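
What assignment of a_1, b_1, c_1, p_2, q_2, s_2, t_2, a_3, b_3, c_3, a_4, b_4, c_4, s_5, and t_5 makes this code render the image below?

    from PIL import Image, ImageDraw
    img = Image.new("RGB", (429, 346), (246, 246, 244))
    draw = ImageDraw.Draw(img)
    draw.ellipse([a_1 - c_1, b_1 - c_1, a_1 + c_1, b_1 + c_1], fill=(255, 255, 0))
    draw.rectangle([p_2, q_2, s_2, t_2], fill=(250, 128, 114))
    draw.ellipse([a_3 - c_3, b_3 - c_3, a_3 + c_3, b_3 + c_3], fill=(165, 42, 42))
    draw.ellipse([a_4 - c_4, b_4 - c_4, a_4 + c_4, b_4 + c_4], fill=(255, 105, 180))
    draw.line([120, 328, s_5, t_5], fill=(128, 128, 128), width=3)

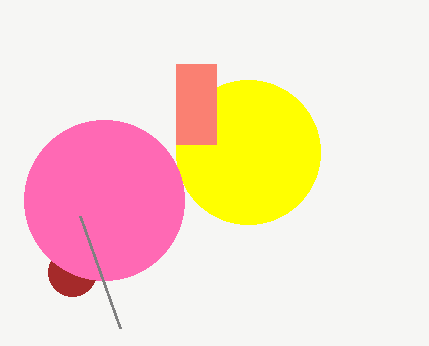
a_1 = 248, b_1 = 152, c_1 = 72, p_2 = 176, q_2 = 64, s_2 = 216, t_2 = 144, a_3 = 72, b_3 = 272, c_3 = 24, a_4 = 104, b_4 = 200, c_4 = 80, s_5 = 80, t_5 = 216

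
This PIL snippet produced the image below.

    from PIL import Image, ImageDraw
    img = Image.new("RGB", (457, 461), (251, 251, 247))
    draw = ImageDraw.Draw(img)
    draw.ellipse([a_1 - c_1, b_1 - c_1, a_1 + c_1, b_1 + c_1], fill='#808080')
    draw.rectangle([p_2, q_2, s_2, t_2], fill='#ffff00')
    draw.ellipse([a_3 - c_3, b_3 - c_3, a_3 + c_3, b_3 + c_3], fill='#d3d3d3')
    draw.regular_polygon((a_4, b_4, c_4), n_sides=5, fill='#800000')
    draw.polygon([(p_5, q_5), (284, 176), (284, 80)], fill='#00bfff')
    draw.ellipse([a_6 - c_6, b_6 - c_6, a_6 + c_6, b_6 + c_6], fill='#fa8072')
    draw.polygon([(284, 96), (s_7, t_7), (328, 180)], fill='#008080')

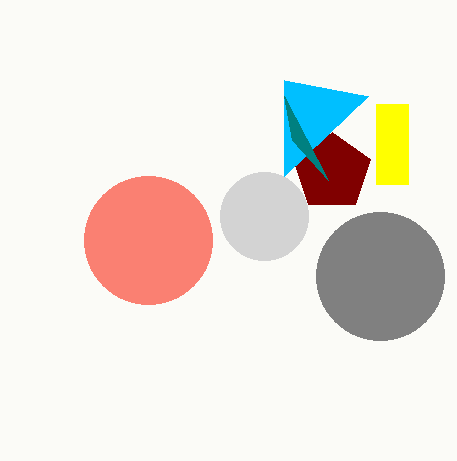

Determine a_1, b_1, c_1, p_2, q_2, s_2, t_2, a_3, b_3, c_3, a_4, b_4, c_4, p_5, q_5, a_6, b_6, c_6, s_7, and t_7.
a_1 = 380; b_1 = 276; c_1 = 64; p_2 = 376; q_2 = 104; s_2 = 408; t_2 = 184; a_3 = 264; b_3 = 216; c_3 = 44; a_4 = 332; b_4 = 172; c_4 = 40; p_5 = 368; q_5 = 96; a_6 = 148; b_6 = 240; c_6 = 64; s_7 = 292; t_7 = 140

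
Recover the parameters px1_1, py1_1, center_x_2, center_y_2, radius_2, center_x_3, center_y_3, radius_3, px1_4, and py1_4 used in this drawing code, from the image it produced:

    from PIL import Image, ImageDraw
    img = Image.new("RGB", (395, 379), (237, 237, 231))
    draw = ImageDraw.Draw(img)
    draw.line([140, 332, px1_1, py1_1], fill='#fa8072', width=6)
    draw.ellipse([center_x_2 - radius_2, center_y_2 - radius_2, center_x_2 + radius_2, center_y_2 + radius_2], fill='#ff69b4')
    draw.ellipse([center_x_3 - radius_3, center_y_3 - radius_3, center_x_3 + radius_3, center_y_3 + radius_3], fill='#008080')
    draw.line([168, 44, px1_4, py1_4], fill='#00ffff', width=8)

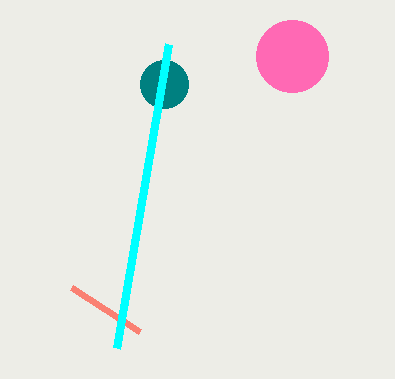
px1_1 = 72, py1_1 = 288, center_x_2 = 292, center_y_2 = 56, radius_2 = 36, center_x_3 = 164, center_y_3 = 84, radius_3 = 24, px1_4 = 116, py1_4 = 348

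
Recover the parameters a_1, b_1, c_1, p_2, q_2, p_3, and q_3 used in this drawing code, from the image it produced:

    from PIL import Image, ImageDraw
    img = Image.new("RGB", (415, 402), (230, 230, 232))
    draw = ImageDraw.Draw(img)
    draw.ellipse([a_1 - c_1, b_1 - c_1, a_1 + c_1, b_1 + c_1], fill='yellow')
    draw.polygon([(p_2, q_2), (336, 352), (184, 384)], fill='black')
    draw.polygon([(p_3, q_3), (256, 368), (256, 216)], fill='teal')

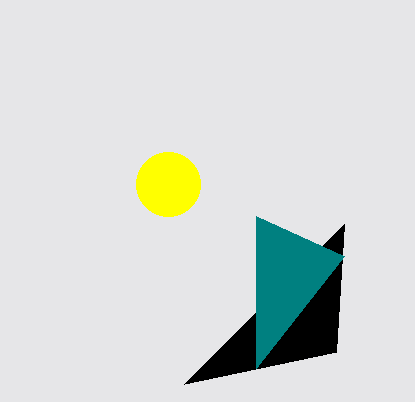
a_1 = 168
b_1 = 184
c_1 = 32
p_2 = 344
q_2 = 224
p_3 = 344
q_3 = 256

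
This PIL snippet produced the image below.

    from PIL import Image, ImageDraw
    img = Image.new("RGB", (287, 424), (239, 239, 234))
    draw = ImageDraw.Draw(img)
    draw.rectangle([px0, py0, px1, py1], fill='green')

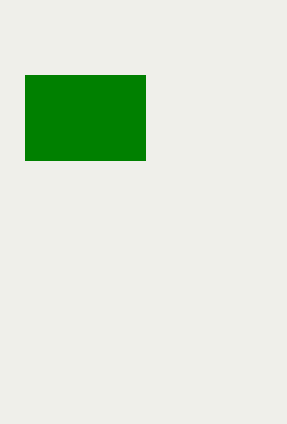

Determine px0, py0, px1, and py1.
px0 = 25
py0 = 75
px1 = 145
py1 = 160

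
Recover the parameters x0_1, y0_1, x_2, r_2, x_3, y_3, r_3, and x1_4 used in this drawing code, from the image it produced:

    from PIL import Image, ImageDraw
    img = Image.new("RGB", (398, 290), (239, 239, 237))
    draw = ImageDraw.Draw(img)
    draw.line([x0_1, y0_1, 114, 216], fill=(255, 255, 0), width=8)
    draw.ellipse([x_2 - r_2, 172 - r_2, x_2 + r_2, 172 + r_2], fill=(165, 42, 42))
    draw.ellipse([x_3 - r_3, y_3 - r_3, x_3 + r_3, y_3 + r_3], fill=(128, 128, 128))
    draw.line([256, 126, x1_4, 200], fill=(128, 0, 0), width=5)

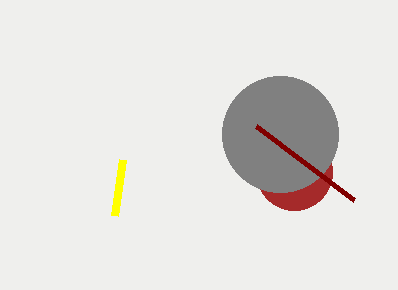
x0_1 = 122, y0_1 = 160, x_2 = 294, r_2 = 38, x_3 = 280, y_3 = 134, r_3 = 58, x1_4 = 354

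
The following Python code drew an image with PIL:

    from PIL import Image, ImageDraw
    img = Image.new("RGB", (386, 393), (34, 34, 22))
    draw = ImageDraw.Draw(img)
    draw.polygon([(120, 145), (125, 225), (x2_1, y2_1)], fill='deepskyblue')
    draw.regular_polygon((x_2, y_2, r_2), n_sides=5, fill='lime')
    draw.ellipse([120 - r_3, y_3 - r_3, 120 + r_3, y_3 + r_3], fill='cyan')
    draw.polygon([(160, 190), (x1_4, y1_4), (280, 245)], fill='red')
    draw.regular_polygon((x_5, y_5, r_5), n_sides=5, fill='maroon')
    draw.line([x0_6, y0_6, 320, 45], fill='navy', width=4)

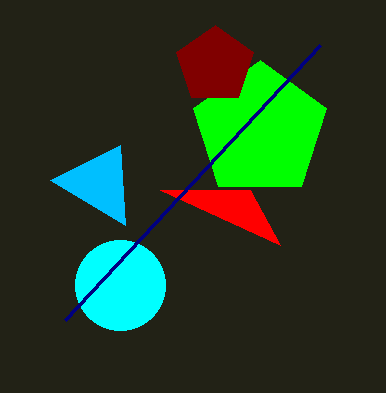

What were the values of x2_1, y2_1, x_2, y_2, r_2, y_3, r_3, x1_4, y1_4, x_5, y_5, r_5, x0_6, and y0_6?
x2_1 = 50
y2_1 = 180
x_2 = 260
y_2 = 130
r_2 = 70
y_3 = 285
r_3 = 45
x1_4 = 250
y1_4 = 190
x_5 = 215
y_5 = 65
r_5 = 40
x0_6 = 65
y0_6 = 320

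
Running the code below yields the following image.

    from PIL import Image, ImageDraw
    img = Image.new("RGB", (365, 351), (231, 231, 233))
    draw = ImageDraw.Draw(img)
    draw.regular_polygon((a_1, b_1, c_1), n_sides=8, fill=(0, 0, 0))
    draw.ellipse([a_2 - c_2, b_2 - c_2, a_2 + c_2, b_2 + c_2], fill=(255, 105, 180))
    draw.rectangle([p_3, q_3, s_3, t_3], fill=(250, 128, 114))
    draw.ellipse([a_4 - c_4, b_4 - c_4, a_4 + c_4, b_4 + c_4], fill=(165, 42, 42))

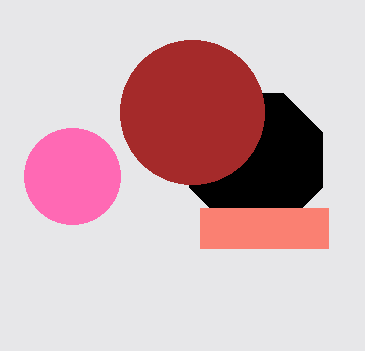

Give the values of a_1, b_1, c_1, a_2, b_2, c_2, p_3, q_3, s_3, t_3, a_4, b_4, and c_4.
a_1 = 256, b_1 = 160, c_1 = 72, a_2 = 72, b_2 = 176, c_2 = 48, p_3 = 200, q_3 = 208, s_3 = 328, t_3 = 248, a_4 = 192, b_4 = 112, c_4 = 72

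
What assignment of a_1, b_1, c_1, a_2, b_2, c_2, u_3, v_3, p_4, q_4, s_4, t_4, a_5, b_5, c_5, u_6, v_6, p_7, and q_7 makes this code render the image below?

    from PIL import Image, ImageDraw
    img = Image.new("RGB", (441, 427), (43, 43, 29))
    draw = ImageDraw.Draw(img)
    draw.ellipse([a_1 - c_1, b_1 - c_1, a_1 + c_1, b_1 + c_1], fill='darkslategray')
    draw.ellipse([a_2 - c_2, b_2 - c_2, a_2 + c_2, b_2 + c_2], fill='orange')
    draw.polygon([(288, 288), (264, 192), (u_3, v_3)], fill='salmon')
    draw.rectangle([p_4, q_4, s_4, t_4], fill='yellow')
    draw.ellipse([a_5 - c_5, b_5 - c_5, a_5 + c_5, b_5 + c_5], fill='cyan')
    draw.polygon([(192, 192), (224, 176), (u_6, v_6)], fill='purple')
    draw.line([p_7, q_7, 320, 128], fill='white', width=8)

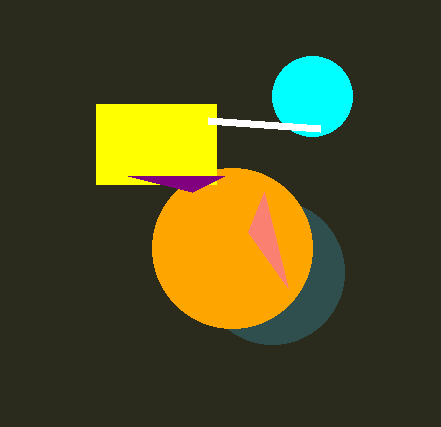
a_1 = 272
b_1 = 272
c_1 = 72
a_2 = 232
b_2 = 248
c_2 = 80
u_3 = 248
v_3 = 232
p_4 = 96
q_4 = 104
s_4 = 216
t_4 = 184
a_5 = 312
b_5 = 96
c_5 = 40
u_6 = 128
v_6 = 176
p_7 = 208
q_7 = 120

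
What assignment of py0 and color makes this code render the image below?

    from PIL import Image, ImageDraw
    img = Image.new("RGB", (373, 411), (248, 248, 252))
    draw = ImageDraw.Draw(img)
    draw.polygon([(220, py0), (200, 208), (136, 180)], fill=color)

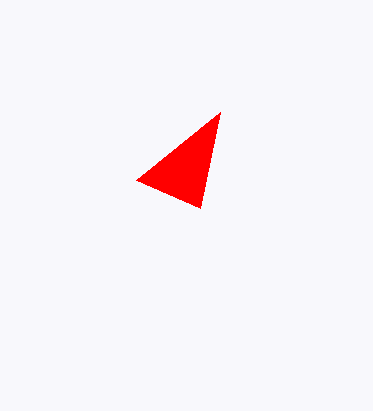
py0 = 112, color = 'red'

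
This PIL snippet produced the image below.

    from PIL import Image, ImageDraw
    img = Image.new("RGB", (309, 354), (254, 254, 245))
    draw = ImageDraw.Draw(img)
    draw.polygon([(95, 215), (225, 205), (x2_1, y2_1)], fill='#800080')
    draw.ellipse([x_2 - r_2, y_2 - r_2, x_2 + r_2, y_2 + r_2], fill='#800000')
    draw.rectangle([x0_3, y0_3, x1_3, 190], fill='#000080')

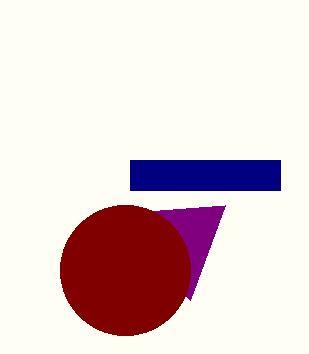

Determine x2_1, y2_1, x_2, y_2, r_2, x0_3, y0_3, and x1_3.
x2_1 = 190
y2_1 = 300
x_2 = 125
y_2 = 270
r_2 = 65
x0_3 = 130
y0_3 = 160
x1_3 = 280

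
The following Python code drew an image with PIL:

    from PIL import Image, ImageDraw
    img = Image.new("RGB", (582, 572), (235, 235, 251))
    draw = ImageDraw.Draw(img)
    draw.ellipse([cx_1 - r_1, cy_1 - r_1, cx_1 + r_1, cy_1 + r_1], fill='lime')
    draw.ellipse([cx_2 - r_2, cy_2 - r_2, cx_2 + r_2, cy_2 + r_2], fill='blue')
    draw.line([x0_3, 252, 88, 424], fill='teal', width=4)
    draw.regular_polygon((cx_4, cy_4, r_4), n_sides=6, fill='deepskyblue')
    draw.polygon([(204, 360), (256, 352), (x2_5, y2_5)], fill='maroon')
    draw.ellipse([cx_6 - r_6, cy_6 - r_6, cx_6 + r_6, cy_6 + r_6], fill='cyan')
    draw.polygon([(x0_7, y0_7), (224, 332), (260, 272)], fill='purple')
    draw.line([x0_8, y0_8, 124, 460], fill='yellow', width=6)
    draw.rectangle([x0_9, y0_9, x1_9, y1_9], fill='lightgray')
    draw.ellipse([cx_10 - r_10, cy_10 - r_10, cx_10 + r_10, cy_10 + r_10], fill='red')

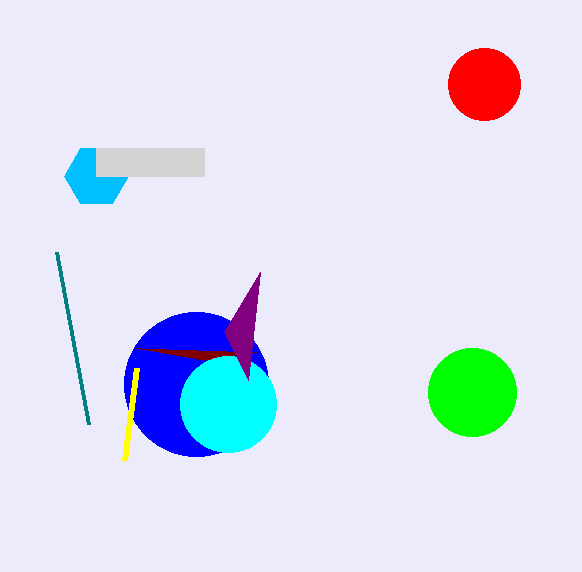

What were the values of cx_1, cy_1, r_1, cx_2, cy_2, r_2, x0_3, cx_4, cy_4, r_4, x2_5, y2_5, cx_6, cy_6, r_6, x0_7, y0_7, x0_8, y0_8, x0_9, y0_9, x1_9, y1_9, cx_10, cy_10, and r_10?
cx_1 = 472; cy_1 = 392; r_1 = 44; cx_2 = 196; cy_2 = 384; r_2 = 72; x0_3 = 56; cx_4 = 96; cy_4 = 176; r_4 = 32; x2_5 = 136; y2_5 = 348; cx_6 = 228; cy_6 = 404; r_6 = 48; x0_7 = 248; y0_7 = 380; x0_8 = 136; y0_8 = 368; x0_9 = 96; y0_9 = 148; x1_9 = 204; y1_9 = 176; cx_10 = 484; cy_10 = 84; r_10 = 36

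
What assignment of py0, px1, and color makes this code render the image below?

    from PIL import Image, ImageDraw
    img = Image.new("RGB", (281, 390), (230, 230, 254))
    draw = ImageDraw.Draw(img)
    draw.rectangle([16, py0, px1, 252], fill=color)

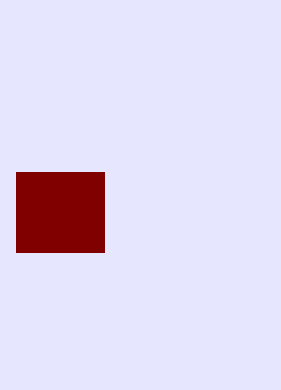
py0 = 172; px1 = 104; color = 'maroon'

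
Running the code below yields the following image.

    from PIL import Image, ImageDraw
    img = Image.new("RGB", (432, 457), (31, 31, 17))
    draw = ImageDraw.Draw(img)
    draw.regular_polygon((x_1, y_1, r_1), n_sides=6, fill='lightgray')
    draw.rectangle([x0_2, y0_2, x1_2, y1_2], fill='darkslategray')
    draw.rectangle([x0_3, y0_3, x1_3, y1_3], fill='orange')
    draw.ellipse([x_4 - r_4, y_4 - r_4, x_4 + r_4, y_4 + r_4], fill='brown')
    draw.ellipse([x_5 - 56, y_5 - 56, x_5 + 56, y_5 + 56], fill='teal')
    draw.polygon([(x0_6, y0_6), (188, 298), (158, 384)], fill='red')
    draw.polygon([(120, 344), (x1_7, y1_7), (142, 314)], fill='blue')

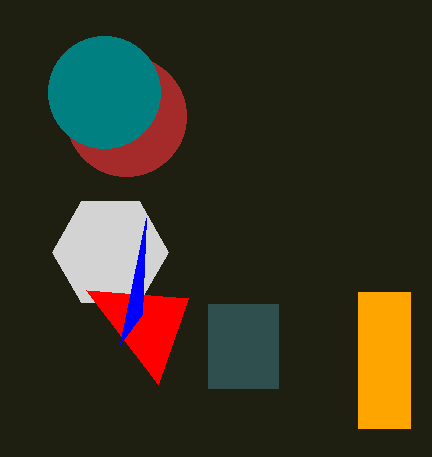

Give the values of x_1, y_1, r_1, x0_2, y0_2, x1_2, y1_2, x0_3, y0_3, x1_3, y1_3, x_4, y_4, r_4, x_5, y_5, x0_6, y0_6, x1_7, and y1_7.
x_1 = 110, y_1 = 252, r_1 = 58, x0_2 = 208, y0_2 = 304, x1_2 = 278, y1_2 = 388, x0_3 = 358, y0_3 = 292, x1_3 = 410, y1_3 = 428, x_4 = 126, y_4 = 116, r_4 = 60, x_5 = 104, y_5 = 92, x0_6 = 86, y0_6 = 290, x1_7 = 146, y1_7 = 218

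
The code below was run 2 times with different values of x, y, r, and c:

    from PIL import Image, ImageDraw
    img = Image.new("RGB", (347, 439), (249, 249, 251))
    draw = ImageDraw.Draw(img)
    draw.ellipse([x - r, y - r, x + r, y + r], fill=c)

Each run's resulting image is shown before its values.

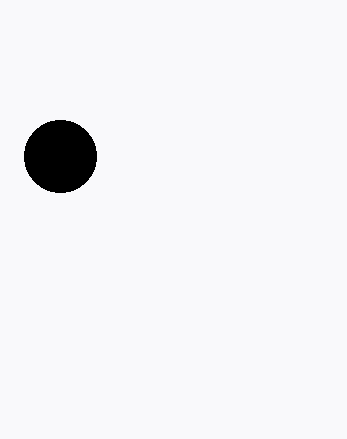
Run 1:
x = 60; y = 156; r = 36; c = 'black'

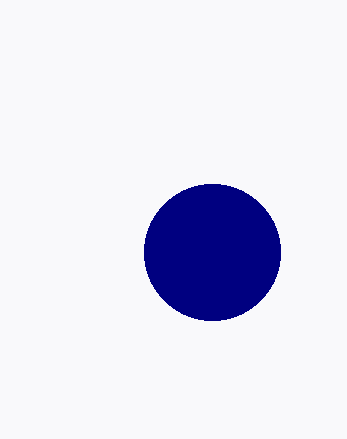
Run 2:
x = 212, y = 252, r = 68, c = 'navy'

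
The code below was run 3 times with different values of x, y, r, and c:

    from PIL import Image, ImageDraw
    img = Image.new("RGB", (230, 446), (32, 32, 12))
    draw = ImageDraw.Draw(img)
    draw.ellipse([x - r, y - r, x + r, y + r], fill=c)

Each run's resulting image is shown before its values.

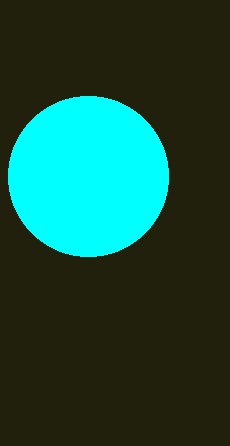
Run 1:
x = 88
y = 176
r = 80
c = 'cyan'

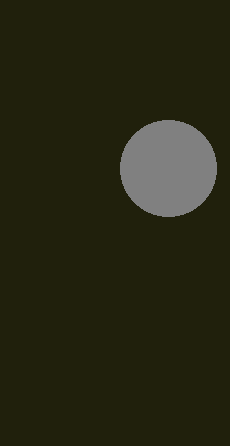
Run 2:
x = 168
y = 168
r = 48
c = 'gray'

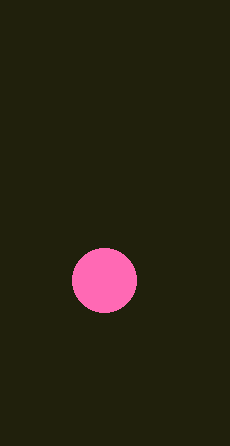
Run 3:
x = 104, y = 280, r = 32, c = 'hotpink'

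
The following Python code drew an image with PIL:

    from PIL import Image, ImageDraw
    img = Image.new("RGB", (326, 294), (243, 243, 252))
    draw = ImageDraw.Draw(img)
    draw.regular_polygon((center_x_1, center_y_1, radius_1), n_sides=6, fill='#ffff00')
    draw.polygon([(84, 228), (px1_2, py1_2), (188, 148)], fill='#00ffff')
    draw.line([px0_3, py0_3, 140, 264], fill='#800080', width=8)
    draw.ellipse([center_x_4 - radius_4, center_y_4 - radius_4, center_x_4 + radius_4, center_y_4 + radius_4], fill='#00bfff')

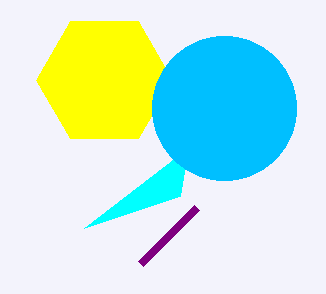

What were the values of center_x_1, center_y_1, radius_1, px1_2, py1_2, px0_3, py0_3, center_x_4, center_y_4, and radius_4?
center_x_1 = 104; center_y_1 = 80; radius_1 = 68; px1_2 = 180; py1_2 = 196; px0_3 = 196; py0_3 = 208; center_x_4 = 224; center_y_4 = 108; radius_4 = 72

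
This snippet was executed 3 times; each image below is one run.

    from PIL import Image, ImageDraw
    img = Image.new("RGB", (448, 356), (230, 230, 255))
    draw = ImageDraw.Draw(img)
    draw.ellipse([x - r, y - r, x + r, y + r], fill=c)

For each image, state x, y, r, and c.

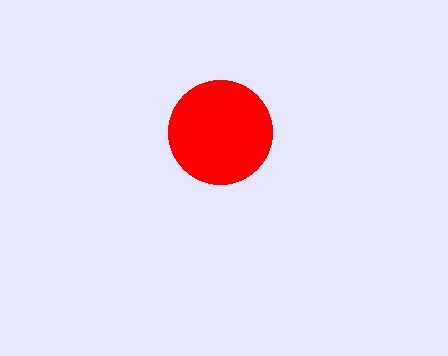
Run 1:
x = 220; y = 132; r = 52; c = 'red'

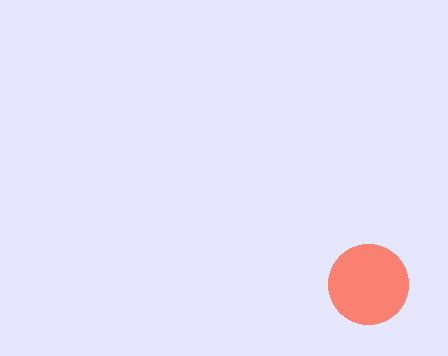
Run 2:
x = 368, y = 284, r = 40, c = 'salmon'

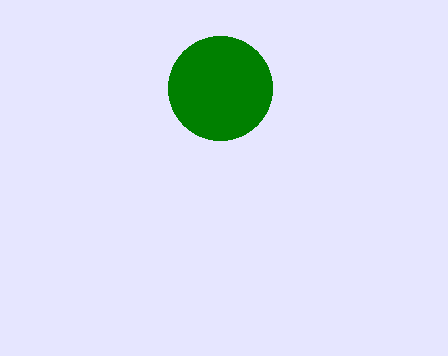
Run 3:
x = 220
y = 88
r = 52
c = 'green'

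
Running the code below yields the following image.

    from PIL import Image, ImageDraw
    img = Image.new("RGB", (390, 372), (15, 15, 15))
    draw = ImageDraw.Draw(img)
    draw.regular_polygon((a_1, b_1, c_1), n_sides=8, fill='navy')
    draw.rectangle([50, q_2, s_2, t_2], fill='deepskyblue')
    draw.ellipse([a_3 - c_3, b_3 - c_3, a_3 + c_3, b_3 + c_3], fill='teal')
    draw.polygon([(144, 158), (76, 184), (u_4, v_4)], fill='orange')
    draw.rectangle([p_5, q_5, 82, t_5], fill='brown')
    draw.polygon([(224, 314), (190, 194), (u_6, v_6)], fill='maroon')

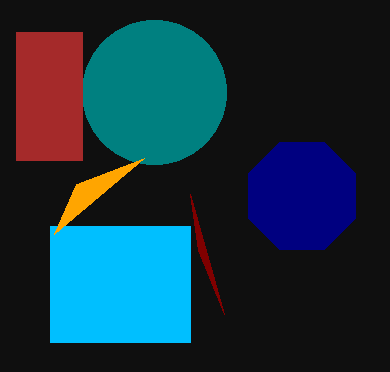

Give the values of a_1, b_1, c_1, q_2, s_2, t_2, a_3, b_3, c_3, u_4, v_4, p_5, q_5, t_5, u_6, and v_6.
a_1 = 302; b_1 = 196; c_1 = 58; q_2 = 226; s_2 = 190; t_2 = 342; a_3 = 154; b_3 = 92; c_3 = 72; u_4 = 54; v_4 = 234; p_5 = 16; q_5 = 32; t_5 = 160; u_6 = 198; v_6 = 250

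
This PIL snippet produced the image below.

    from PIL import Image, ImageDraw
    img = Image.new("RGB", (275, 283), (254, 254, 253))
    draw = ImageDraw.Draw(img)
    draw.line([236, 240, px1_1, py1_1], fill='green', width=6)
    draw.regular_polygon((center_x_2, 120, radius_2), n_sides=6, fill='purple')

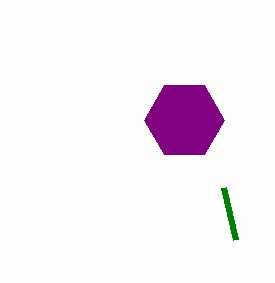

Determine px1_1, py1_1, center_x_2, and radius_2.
px1_1 = 224
py1_1 = 188
center_x_2 = 184
radius_2 = 40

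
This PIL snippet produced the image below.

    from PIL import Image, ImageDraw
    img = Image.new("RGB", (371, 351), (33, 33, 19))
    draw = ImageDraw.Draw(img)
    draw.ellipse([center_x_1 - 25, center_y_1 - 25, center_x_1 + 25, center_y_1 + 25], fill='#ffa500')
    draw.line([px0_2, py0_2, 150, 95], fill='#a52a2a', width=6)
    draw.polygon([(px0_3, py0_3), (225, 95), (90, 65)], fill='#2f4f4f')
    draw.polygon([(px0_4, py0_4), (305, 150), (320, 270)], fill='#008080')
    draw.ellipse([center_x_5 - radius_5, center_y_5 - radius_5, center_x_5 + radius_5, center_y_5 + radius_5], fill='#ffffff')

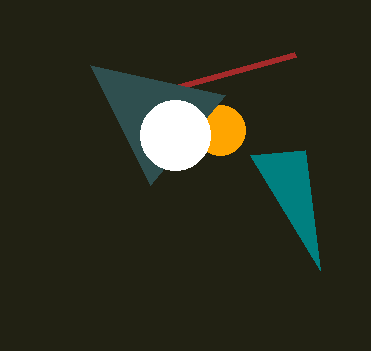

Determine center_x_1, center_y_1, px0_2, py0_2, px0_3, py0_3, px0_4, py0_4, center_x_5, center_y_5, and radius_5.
center_x_1 = 220
center_y_1 = 130
px0_2 = 295
py0_2 = 55
px0_3 = 150
py0_3 = 185
px0_4 = 250
py0_4 = 155
center_x_5 = 175
center_y_5 = 135
radius_5 = 35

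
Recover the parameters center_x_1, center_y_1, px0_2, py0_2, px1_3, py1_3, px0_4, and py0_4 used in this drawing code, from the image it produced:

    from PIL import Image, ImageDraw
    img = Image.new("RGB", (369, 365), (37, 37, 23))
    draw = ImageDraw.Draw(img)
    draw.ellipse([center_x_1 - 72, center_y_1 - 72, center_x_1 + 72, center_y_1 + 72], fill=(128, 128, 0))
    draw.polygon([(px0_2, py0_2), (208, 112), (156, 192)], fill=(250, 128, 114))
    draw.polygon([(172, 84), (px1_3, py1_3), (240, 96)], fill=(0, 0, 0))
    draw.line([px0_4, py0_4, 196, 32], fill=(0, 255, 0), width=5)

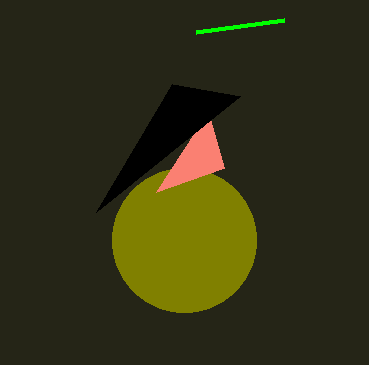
center_x_1 = 184; center_y_1 = 240; px0_2 = 224; py0_2 = 168; px1_3 = 96; py1_3 = 212; px0_4 = 284; py0_4 = 20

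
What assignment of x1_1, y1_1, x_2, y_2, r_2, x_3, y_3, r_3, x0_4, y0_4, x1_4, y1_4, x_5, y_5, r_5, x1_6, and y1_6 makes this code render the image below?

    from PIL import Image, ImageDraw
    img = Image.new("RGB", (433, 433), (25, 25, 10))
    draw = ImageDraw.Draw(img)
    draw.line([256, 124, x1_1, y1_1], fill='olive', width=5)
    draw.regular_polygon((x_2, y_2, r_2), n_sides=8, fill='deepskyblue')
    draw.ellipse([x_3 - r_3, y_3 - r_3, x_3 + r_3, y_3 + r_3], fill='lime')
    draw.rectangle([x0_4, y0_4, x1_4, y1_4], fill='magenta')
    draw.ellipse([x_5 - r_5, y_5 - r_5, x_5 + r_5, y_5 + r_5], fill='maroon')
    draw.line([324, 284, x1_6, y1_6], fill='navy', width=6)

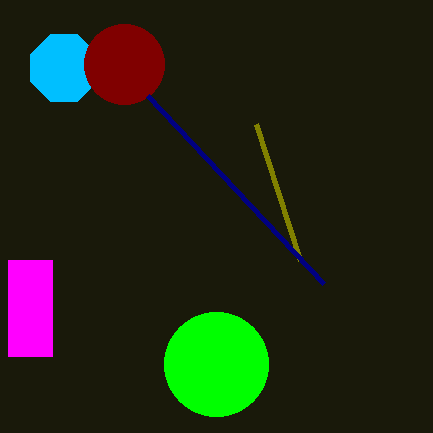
x1_1 = 300; y1_1 = 260; x_2 = 64; y_2 = 68; r_2 = 36; x_3 = 216; y_3 = 364; r_3 = 52; x0_4 = 8; y0_4 = 260; x1_4 = 52; y1_4 = 356; x_5 = 124; y_5 = 64; r_5 = 40; x1_6 = 148; y1_6 = 96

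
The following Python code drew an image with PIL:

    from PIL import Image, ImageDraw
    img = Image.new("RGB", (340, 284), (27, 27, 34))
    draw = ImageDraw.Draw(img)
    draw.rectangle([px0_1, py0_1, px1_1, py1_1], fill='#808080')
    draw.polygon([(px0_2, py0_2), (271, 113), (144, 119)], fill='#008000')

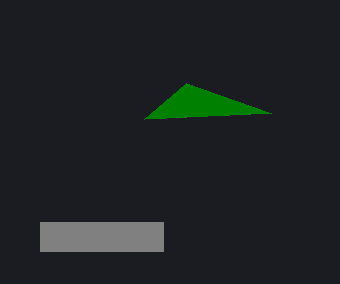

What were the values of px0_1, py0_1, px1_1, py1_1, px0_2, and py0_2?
px0_1 = 40
py0_1 = 222
px1_1 = 163
py1_1 = 251
px0_2 = 186
py0_2 = 83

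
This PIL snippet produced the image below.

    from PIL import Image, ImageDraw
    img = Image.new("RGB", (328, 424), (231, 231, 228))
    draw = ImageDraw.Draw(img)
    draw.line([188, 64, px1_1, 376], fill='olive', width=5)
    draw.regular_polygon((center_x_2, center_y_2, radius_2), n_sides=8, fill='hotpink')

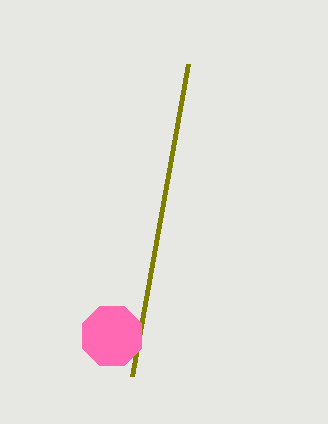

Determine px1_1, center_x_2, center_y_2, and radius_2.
px1_1 = 132
center_x_2 = 112
center_y_2 = 336
radius_2 = 32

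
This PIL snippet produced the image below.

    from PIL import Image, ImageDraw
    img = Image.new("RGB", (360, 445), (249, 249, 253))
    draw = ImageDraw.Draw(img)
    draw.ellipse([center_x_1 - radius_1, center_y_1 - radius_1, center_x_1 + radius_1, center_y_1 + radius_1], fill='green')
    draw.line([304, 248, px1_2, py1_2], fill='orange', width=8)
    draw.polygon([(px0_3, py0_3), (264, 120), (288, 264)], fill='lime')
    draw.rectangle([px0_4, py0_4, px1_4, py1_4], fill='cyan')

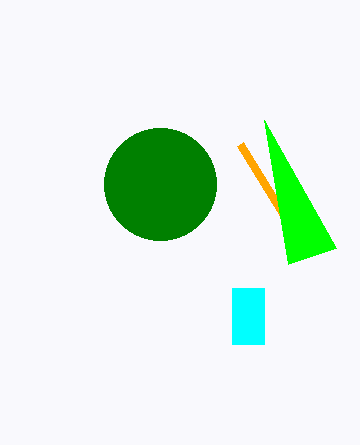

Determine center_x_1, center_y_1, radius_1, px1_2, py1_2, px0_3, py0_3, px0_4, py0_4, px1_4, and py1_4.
center_x_1 = 160; center_y_1 = 184; radius_1 = 56; px1_2 = 240; py1_2 = 144; px0_3 = 336; py0_3 = 248; px0_4 = 232; py0_4 = 288; px1_4 = 264; py1_4 = 344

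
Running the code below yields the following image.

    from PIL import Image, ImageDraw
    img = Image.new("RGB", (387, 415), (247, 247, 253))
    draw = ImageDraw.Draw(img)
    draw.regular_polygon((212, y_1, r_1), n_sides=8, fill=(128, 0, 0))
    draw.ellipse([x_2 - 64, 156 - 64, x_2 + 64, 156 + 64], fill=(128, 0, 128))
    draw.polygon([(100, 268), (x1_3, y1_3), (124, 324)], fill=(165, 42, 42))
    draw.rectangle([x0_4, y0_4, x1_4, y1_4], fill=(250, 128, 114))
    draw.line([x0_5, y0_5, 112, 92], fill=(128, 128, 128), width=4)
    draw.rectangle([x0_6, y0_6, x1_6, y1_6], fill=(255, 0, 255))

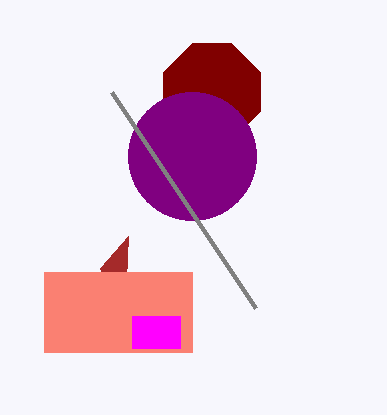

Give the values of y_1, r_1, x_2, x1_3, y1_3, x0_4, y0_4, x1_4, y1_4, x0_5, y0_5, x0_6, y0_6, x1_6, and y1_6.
y_1 = 92; r_1 = 52; x_2 = 192; x1_3 = 128; y1_3 = 236; x0_4 = 44; y0_4 = 272; x1_4 = 192; y1_4 = 352; x0_5 = 256; y0_5 = 308; x0_6 = 132; y0_6 = 316; x1_6 = 180; y1_6 = 348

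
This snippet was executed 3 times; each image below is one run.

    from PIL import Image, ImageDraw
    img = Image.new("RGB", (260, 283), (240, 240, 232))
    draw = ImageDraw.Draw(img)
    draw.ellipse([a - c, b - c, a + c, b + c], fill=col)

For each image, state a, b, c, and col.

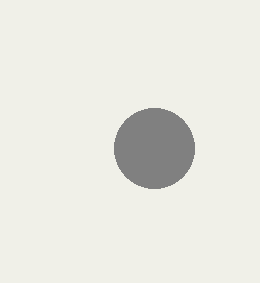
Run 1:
a = 154
b = 148
c = 40
col = 'gray'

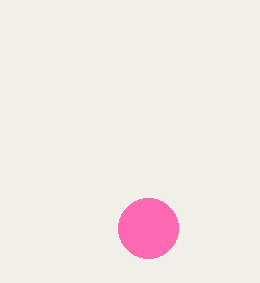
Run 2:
a = 148
b = 228
c = 30
col = 'hotpink'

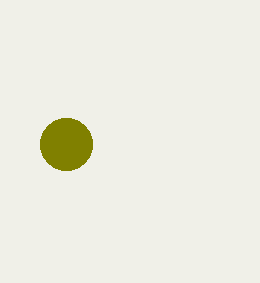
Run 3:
a = 66; b = 144; c = 26; col = 'olive'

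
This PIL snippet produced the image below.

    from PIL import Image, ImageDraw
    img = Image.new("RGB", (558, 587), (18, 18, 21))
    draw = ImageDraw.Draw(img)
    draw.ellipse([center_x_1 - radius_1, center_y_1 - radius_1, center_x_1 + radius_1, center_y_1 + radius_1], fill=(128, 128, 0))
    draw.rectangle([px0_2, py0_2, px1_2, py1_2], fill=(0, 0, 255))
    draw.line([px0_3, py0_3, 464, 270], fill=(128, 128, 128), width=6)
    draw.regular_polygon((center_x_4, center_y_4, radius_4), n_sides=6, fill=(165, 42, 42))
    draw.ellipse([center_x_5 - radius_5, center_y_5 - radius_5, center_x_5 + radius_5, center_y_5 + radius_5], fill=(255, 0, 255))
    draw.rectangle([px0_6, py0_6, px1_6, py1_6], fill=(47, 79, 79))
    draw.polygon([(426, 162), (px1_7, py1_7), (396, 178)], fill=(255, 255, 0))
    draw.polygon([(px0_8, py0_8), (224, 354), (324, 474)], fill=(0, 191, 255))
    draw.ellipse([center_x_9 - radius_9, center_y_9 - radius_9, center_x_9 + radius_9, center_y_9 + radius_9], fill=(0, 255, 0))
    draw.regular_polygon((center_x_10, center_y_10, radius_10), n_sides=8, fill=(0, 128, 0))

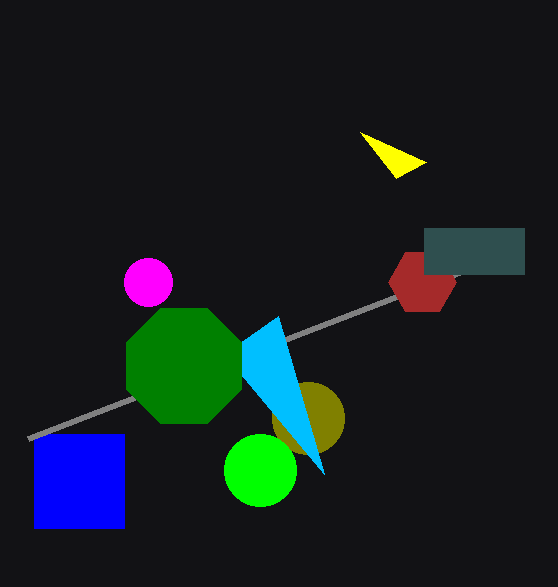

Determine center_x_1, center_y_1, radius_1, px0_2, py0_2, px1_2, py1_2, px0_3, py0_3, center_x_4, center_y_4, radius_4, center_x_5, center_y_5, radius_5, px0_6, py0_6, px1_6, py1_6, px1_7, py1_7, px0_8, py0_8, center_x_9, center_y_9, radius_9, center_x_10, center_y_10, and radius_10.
center_x_1 = 308
center_y_1 = 418
radius_1 = 36
px0_2 = 34
py0_2 = 434
px1_2 = 124
py1_2 = 528
px0_3 = 28
py0_3 = 438
center_x_4 = 422
center_y_4 = 282
radius_4 = 34
center_x_5 = 148
center_y_5 = 282
radius_5 = 24
px0_6 = 424
py0_6 = 228
px1_6 = 524
py1_6 = 274
px1_7 = 360
py1_7 = 132
px0_8 = 278
py0_8 = 316
center_x_9 = 260
center_y_9 = 470
radius_9 = 36
center_x_10 = 184
center_y_10 = 366
radius_10 = 62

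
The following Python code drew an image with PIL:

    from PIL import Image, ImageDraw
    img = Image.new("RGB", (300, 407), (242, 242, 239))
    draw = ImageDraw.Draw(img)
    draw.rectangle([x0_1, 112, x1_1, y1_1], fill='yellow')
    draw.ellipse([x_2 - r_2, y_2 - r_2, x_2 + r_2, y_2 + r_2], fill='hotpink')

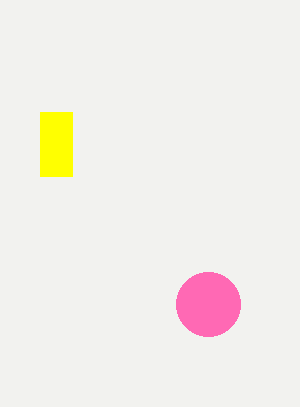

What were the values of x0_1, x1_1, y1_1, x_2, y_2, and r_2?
x0_1 = 40; x1_1 = 72; y1_1 = 176; x_2 = 208; y_2 = 304; r_2 = 32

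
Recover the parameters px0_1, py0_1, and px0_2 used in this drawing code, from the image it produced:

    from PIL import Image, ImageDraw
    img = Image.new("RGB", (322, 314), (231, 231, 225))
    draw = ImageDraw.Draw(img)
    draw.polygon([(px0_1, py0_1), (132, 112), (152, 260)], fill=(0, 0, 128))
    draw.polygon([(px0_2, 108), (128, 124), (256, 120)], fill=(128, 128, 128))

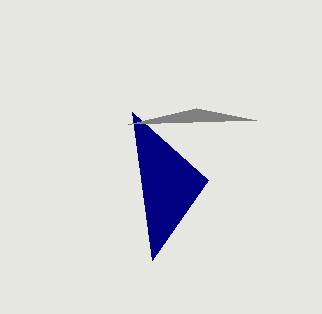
px0_1 = 208; py0_1 = 180; px0_2 = 196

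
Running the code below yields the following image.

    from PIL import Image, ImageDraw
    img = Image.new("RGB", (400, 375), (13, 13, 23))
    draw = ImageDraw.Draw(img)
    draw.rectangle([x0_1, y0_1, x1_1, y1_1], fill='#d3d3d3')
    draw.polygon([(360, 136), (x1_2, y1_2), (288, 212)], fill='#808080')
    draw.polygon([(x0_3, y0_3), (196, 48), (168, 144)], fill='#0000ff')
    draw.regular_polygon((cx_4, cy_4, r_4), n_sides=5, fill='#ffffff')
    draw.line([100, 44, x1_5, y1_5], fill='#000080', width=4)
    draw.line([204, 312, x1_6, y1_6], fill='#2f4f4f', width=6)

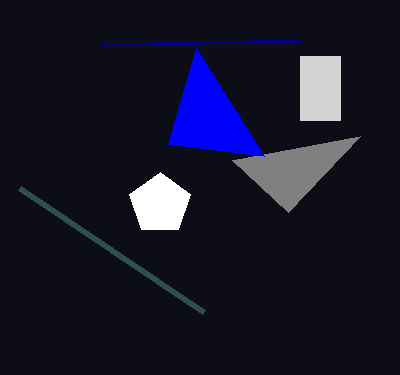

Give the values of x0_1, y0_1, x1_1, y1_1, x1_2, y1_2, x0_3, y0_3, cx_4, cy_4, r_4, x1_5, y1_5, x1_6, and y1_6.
x0_1 = 300; y0_1 = 56; x1_1 = 340; y1_1 = 120; x1_2 = 232; y1_2 = 160; x0_3 = 264; y0_3 = 156; cx_4 = 160; cy_4 = 204; r_4 = 32; x1_5 = 300; y1_5 = 40; x1_6 = 20; y1_6 = 188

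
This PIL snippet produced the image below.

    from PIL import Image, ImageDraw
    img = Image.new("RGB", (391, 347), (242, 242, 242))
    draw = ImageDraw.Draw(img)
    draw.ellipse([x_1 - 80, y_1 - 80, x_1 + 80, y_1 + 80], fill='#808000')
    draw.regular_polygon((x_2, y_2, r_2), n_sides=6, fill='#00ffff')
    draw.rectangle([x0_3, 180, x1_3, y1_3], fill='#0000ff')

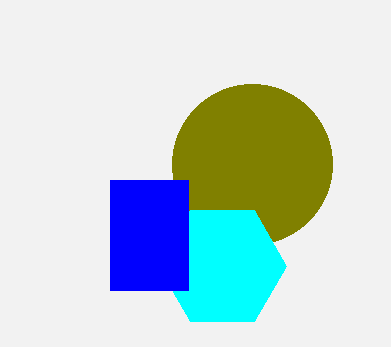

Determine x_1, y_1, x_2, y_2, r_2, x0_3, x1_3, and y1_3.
x_1 = 252
y_1 = 164
x_2 = 222
y_2 = 266
r_2 = 64
x0_3 = 110
x1_3 = 188
y1_3 = 290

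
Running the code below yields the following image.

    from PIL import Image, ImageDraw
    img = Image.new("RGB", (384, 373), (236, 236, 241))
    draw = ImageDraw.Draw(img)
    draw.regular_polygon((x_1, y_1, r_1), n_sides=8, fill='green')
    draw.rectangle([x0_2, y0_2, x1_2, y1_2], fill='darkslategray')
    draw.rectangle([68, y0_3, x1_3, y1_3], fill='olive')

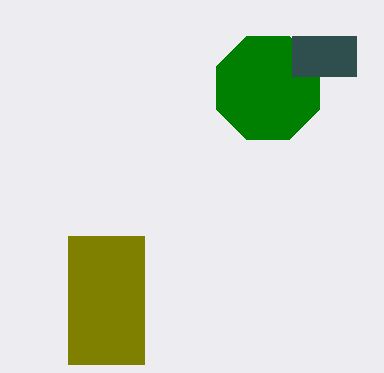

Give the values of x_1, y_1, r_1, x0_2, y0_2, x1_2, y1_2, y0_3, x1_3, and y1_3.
x_1 = 268
y_1 = 88
r_1 = 56
x0_2 = 292
y0_2 = 36
x1_2 = 356
y1_2 = 76
y0_3 = 236
x1_3 = 144
y1_3 = 364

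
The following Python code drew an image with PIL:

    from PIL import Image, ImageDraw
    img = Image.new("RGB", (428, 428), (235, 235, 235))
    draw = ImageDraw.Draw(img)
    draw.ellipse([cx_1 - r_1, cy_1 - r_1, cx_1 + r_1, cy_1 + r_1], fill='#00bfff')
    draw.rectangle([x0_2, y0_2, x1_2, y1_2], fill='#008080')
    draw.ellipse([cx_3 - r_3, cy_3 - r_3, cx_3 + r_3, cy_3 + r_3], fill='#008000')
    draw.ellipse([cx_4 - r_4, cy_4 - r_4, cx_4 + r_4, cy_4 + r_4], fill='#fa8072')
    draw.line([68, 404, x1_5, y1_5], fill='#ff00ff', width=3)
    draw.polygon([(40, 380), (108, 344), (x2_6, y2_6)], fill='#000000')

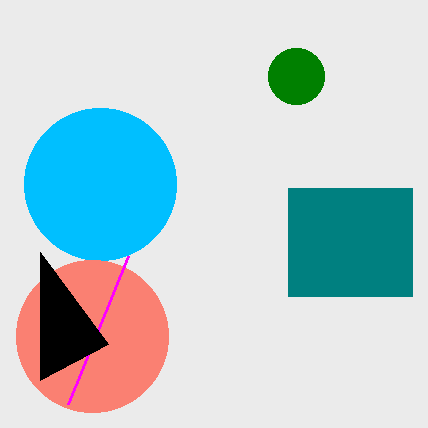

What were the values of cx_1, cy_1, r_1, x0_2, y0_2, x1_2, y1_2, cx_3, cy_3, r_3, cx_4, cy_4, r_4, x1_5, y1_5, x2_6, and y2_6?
cx_1 = 100; cy_1 = 184; r_1 = 76; x0_2 = 288; y0_2 = 188; x1_2 = 412; y1_2 = 296; cx_3 = 296; cy_3 = 76; r_3 = 28; cx_4 = 92; cy_4 = 336; r_4 = 76; x1_5 = 128; y1_5 = 256; x2_6 = 40; y2_6 = 252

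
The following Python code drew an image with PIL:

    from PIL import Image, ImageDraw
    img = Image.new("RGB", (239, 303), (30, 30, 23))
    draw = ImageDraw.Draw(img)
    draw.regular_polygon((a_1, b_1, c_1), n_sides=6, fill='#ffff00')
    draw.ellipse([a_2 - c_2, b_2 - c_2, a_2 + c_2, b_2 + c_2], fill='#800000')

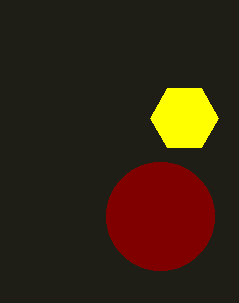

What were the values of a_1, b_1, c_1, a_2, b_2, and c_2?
a_1 = 184, b_1 = 118, c_1 = 34, a_2 = 160, b_2 = 216, c_2 = 54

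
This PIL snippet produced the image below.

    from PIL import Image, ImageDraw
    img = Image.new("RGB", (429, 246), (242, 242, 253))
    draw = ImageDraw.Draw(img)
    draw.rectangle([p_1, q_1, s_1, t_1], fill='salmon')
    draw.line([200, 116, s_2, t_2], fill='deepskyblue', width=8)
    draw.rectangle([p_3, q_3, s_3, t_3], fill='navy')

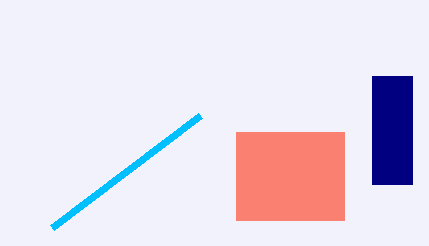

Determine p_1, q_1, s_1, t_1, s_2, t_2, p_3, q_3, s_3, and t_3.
p_1 = 236; q_1 = 132; s_1 = 344; t_1 = 220; s_2 = 52; t_2 = 228; p_3 = 372; q_3 = 76; s_3 = 412; t_3 = 184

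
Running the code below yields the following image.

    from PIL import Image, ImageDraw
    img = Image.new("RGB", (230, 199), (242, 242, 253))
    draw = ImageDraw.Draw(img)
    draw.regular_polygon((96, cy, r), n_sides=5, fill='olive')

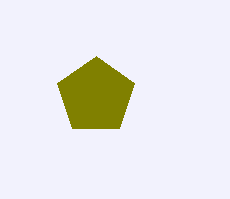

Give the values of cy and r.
cy = 96, r = 40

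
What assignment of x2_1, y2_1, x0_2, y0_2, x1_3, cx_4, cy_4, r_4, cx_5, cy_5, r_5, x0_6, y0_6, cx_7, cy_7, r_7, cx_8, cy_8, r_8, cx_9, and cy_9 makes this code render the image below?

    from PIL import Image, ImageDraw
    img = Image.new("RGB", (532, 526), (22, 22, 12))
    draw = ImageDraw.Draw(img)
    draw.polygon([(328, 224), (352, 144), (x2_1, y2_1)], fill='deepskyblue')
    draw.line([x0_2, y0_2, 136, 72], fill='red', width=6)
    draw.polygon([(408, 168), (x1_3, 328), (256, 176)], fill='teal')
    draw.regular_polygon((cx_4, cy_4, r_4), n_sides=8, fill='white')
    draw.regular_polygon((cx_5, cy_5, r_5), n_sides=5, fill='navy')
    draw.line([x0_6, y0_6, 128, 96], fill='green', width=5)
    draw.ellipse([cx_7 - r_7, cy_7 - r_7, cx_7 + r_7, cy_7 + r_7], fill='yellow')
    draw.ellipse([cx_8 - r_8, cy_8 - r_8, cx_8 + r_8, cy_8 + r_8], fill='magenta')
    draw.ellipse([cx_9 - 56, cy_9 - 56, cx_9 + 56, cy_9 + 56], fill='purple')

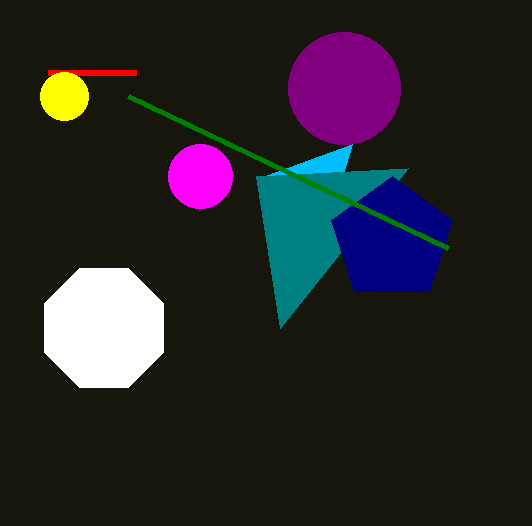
x2_1 = 264
y2_1 = 176
x0_2 = 48
y0_2 = 72
x1_3 = 280
cx_4 = 104
cy_4 = 328
r_4 = 64
cx_5 = 392
cy_5 = 240
r_5 = 64
x0_6 = 448
y0_6 = 248
cx_7 = 64
cy_7 = 96
r_7 = 24
cx_8 = 200
cy_8 = 176
r_8 = 32
cx_9 = 344
cy_9 = 88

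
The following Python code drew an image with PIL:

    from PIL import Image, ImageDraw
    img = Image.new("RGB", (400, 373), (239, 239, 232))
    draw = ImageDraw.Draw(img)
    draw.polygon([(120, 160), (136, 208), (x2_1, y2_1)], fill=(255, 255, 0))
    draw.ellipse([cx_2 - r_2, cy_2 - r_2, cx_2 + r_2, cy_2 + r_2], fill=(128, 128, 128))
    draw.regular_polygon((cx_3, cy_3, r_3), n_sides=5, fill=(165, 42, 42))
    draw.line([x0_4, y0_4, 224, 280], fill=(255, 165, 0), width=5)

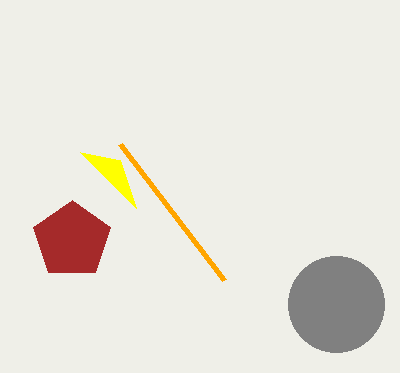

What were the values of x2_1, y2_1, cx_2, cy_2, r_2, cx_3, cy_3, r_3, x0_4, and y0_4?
x2_1 = 80; y2_1 = 152; cx_2 = 336; cy_2 = 304; r_2 = 48; cx_3 = 72; cy_3 = 240; r_3 = 40; x0_4 = 120; y0_4 = 144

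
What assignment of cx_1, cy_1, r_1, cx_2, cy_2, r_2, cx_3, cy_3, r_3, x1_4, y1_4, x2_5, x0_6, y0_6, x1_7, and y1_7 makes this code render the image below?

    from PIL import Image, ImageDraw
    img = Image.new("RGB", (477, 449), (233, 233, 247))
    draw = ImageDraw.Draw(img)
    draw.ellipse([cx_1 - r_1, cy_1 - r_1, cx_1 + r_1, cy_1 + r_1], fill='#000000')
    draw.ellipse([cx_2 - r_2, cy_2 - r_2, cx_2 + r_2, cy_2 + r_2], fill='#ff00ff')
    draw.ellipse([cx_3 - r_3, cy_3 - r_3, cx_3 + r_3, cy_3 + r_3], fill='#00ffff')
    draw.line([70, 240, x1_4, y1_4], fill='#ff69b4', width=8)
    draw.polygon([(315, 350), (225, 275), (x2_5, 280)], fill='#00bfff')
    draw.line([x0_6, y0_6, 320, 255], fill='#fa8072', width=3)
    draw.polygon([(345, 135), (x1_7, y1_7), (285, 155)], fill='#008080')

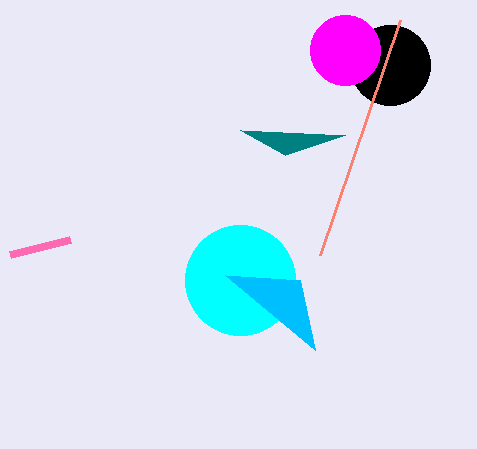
cx_1 = 390; cy_1 = 65; r_1 = 40; cx_2 = 345; cy_2 = 50; r_2 = 35; cx_3 = 240; cy_3 = 280; r_3 = 55; x1_4 = 10; y1_4 = 255; x2_5 = 300; x0_6 = 400; y0_6 = 20; x1_7 = 240; y1_7 = 130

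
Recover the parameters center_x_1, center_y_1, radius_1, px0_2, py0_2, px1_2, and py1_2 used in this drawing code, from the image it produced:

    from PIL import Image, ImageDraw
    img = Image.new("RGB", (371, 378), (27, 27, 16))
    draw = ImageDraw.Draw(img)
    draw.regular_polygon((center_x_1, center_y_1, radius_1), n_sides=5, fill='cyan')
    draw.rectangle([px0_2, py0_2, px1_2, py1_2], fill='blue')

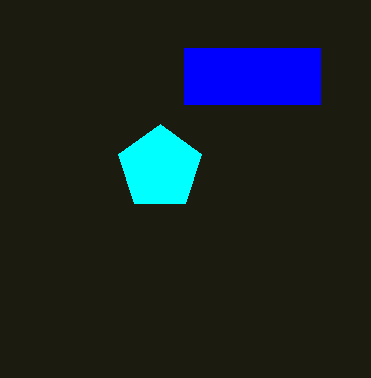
center_x_1 = 160; center_y_1 = 168; radius_1 = 44; px0_2 = 184; py0_2 = 48; px1_2 = 320; py1_2 = 104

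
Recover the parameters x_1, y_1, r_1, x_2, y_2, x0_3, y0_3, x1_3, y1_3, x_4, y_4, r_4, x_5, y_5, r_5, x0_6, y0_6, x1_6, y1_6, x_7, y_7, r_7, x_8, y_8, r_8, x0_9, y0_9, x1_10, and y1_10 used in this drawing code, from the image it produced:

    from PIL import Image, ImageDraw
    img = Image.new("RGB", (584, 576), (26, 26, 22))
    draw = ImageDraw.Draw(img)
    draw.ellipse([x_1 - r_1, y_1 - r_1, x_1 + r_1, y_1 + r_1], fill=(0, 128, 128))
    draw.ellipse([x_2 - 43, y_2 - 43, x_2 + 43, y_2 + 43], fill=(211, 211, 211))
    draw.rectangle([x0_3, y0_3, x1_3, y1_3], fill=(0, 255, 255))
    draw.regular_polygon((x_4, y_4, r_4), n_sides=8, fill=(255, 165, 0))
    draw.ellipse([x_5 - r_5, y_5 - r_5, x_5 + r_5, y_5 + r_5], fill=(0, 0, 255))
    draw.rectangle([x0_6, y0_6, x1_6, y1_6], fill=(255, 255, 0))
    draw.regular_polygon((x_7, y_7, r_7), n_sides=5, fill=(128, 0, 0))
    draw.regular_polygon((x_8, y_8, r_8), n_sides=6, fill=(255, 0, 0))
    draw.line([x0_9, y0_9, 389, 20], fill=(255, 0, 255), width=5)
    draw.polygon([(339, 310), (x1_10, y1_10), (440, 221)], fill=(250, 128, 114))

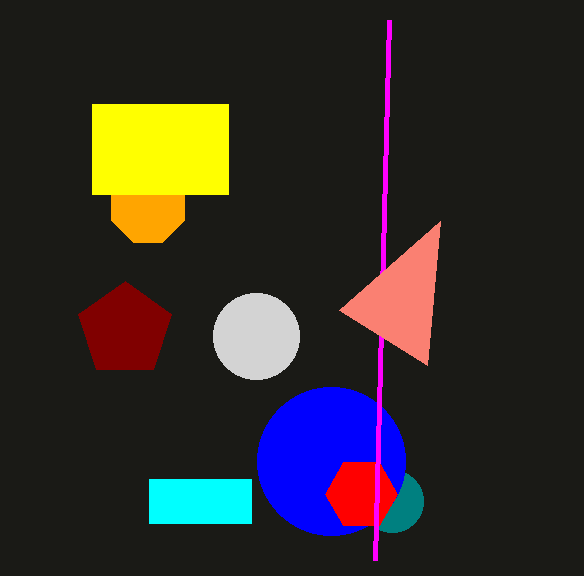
x_1 = 392
y_1 = 501
r_1 = 31
x_2 = 256
y_2 = 336
x0_3 = 149
y0_3 = 479
x1_3 = 251
y1_3 = 523
x_4 = 148
y_4 = 206
r_4 = 39
x_5 = 331
y_5 = 461
r_5 = 74
x0_6 = 92
y0_6 = 104
x1_6 = 228
y1_6 = 194
x_7 = 125
y_7 = 330
r_7 = 49
x_8 = 361
y_8 = 494
r_8 = 36
x0_9 = 375
y0_9 = 560
x1_10 = 427
y1_10 = 365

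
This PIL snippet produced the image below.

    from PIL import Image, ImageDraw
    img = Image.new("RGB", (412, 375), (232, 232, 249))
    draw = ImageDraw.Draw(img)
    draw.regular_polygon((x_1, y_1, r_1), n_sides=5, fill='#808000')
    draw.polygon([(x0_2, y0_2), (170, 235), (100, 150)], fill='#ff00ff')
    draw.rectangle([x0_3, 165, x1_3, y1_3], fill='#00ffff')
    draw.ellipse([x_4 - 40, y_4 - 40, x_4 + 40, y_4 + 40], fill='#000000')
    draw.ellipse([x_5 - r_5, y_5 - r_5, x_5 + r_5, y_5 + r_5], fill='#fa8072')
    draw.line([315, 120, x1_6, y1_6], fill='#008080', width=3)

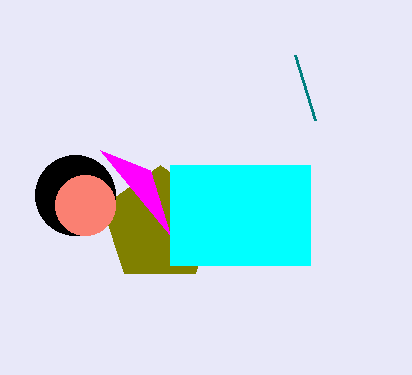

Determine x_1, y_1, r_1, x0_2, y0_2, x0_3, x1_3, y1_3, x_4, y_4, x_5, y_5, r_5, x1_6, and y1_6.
x_1 = 160
y_1 = 225
r_1 = 60
x0_2 = 150
y0_2 = 170
x0_3 = 170
x1_3 = 310
y1_3 = 265
x_4 = 75
y_4 = 195
x_5 = 85
y_5 = 205
r_5 = 30
x1_6 = 295
y1_6 = 55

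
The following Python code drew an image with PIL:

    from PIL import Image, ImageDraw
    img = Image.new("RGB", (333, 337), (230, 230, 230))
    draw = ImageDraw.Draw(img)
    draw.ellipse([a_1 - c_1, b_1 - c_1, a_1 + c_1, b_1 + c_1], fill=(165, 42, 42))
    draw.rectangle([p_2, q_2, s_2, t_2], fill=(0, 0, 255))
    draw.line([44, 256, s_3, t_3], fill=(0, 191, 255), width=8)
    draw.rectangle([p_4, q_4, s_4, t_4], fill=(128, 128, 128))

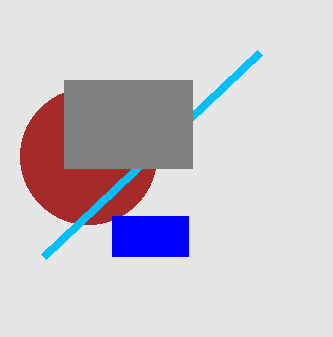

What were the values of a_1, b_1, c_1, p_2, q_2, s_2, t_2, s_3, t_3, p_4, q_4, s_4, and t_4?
a_1 = 88, b_1 = 156, c_1 = 68, p_2 = 112, q_2 = 216, s_2 = 188, t_2 = 256, s_3 = 260, t_3 = 52, p_4 = 64, q_4 = 80, s_4 = 192, t_4 = 168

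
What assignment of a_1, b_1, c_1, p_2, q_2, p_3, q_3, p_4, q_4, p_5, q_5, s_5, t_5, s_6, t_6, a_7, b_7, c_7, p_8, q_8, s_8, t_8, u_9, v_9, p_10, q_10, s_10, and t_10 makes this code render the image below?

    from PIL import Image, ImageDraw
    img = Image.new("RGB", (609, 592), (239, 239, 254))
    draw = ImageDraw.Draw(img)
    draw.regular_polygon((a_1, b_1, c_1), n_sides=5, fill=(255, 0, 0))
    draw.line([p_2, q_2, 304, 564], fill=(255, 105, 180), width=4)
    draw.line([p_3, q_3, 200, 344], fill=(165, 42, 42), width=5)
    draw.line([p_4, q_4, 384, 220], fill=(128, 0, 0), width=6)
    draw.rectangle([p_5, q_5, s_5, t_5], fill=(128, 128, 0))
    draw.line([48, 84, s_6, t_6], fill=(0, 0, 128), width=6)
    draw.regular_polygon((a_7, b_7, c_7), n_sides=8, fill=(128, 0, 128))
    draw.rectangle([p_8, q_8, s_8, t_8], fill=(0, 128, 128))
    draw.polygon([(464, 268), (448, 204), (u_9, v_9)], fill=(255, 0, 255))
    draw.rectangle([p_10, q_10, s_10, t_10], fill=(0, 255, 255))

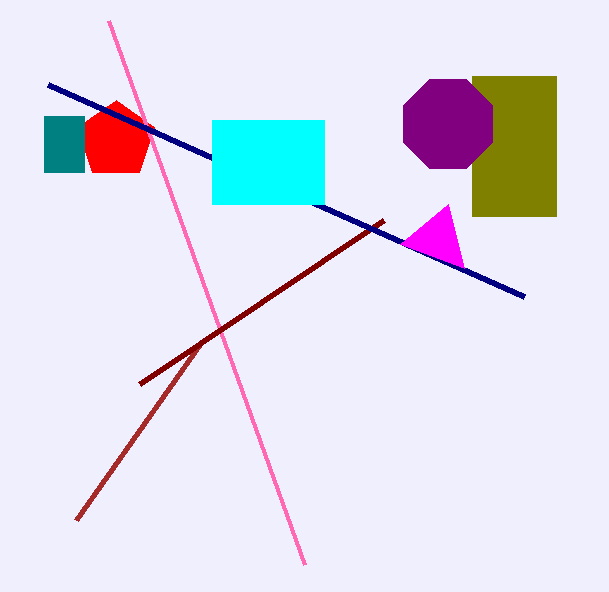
a_1 = 116
b_1 = 140
c_1 = 40
p_2 = 108
q_2 = 20
p_3 = 76
q_3 = 520
p_4 = 140
q_4 = 384
p_5 = 472
q_5 = 76
s_5 = 556
t_5 = 216
s_6 = 524
t_6 = 296
a_7 = 448
b_7 = 124
c_7 = 48
p_8 = 44
q_8 = 116
s_8 = 84
t_8 = 172
u_9 = 400
v_9 = 244
p_10 = 212
q_10 = 120
s_10 = 324
t_10 = 204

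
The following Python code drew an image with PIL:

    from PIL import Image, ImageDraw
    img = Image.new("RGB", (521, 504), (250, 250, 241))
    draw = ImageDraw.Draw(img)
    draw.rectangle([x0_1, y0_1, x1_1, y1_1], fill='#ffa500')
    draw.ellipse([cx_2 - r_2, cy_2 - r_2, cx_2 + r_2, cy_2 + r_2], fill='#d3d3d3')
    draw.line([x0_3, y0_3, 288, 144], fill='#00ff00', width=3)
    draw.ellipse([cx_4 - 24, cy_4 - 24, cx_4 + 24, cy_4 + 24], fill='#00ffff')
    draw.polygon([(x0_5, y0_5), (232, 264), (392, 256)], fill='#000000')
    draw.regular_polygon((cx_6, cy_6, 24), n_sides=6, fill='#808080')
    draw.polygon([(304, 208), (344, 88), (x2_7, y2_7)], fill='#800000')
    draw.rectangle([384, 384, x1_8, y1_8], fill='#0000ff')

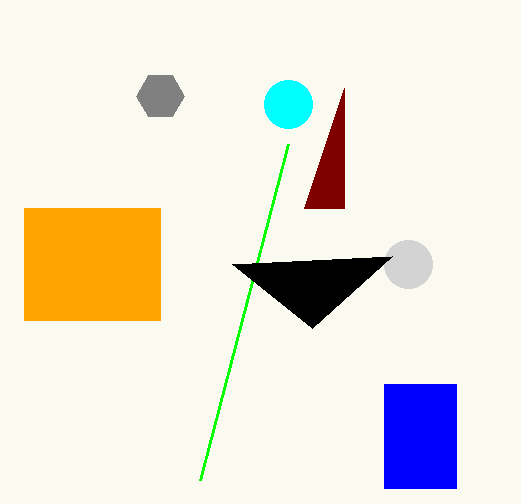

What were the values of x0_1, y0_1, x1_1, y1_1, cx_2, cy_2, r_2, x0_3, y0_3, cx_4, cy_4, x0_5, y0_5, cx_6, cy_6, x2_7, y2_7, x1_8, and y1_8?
x0_1 = 24
y0_1 = 208
x1_1 = 160
y1_1 = 320
cx_2 = 408
cy_2 = 264
r_2 = 24
x0_3 = 200
y0_3 = 480
cx_4 = 288
cy_4 = 104
x0_5 = 312
y0_5 = 328
cx_6 = 160
cy_6 = 96
x2_7 = 344
y2_7 = 208
x1_8 = 456
y1_8 = 488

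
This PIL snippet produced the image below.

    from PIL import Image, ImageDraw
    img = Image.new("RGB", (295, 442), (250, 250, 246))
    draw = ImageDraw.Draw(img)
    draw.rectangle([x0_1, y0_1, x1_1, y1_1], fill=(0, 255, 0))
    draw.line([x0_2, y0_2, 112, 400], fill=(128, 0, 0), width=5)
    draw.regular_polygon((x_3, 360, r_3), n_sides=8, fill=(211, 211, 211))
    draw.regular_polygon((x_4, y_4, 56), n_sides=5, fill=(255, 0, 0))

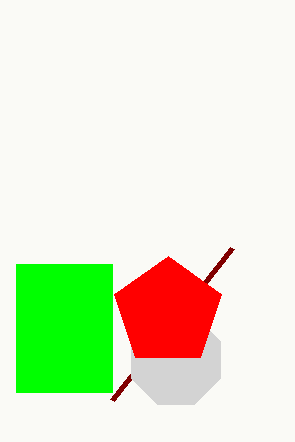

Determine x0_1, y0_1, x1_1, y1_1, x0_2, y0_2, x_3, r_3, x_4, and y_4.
x0_1 = 16, y0_1 = 264, x1_1 = 112, y1_1 = 392, x0_2 = 232, y0_2 = 248, x_3 = 176, r_3 = 48, x_4 = 168, y_4 = 312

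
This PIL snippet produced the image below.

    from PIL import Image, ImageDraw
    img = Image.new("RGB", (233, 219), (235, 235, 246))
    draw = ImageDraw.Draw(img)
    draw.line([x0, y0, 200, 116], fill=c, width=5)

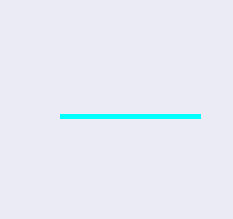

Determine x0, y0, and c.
x0 = 60; y0 = 116; c = 'cyan'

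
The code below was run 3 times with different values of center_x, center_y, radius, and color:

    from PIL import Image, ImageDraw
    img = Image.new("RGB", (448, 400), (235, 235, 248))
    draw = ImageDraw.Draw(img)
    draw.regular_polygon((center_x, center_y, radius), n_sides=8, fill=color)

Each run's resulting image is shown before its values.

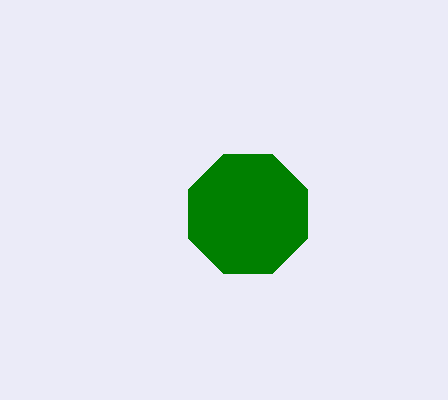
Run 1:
center_x = 248
center_y = 214
radius = 64
color = 'green'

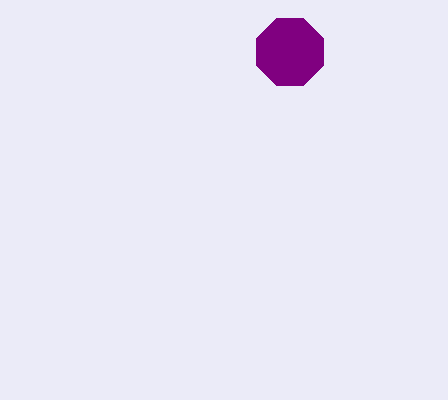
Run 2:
center_x = 290; center_y = 52; radius = 36; color = 'purple'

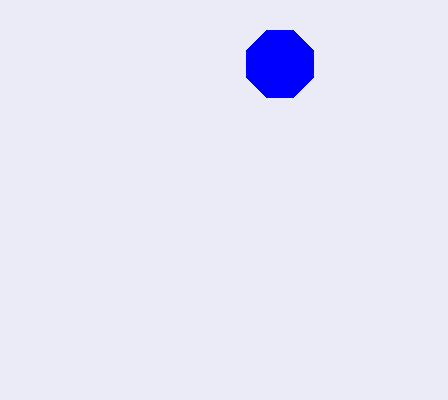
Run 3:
center_x = 280
center_y = 64
radius = 36
color = 'blue'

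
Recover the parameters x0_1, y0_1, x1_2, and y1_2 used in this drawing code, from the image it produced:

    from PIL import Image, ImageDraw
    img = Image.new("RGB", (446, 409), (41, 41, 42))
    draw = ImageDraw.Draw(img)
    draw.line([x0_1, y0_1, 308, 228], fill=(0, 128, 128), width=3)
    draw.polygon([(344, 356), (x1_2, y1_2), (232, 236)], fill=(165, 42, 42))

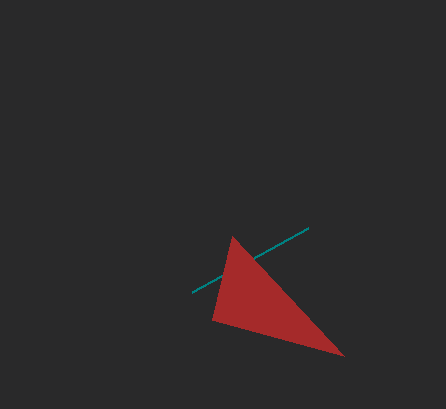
x0_1 = 192, y0_1 = 292, x1_2 = 212, y1_2 = 320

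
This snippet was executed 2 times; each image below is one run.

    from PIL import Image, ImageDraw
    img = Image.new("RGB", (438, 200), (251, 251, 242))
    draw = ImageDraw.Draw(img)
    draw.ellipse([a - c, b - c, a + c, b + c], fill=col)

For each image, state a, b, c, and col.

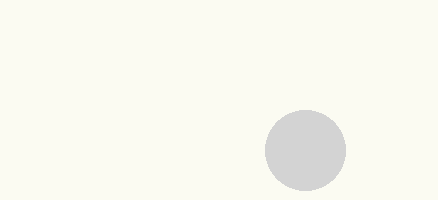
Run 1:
a = 305, b = 150, c = 40, col = 'lightgray'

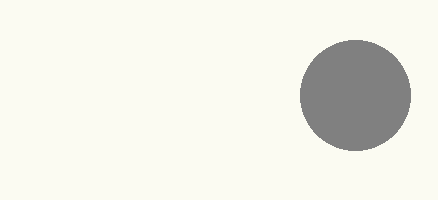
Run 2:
a = 355
b = 95
c = 55
col = 'gray'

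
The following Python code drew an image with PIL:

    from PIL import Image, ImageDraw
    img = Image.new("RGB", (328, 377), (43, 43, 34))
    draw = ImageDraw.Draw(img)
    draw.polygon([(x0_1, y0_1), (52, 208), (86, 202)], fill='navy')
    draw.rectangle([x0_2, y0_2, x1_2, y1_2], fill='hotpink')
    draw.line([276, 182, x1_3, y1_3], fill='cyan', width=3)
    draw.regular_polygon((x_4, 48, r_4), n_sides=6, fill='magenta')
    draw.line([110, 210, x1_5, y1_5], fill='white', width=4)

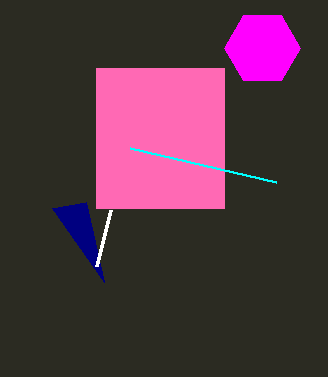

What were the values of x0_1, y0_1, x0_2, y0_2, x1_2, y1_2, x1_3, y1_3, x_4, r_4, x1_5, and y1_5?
x0_1 = 104; y0_1 = 282; x0_2 = 96; y0_2 = 68; x1_2 = 224; y1_2 = 208; x1_3 = 130; y1_3 = 148; x_4 = 262; r_4 = 38; x1_5 = 96; y1_5 = 266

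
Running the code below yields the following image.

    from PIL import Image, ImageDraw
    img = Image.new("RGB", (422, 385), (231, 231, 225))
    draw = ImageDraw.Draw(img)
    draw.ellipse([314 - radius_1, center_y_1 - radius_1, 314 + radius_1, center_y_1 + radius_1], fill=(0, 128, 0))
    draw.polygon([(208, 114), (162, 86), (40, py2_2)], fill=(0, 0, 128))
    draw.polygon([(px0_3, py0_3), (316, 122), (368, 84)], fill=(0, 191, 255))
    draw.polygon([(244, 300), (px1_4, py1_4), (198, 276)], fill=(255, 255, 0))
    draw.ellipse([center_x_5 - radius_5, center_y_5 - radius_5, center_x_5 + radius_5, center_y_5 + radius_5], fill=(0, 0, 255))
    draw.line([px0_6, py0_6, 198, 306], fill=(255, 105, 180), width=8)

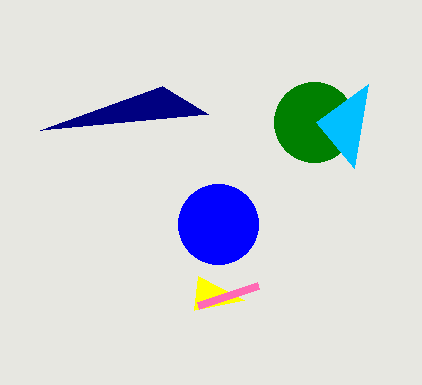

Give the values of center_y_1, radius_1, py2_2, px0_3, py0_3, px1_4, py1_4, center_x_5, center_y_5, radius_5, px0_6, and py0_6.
center_y_1 = 122; radius_1 = 40; py2_2 = 130; px0_3 = 354; py0_3 = 168; px1_4 = 194; py1_4 = 310; center_x_5 = 218; center_y_5 = 224; radius_5 = 40; px0_6 = 258; py0_6 = 286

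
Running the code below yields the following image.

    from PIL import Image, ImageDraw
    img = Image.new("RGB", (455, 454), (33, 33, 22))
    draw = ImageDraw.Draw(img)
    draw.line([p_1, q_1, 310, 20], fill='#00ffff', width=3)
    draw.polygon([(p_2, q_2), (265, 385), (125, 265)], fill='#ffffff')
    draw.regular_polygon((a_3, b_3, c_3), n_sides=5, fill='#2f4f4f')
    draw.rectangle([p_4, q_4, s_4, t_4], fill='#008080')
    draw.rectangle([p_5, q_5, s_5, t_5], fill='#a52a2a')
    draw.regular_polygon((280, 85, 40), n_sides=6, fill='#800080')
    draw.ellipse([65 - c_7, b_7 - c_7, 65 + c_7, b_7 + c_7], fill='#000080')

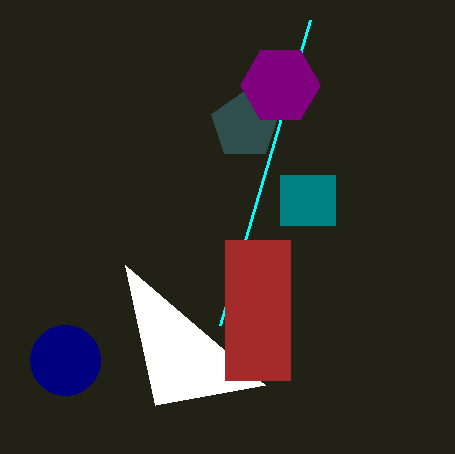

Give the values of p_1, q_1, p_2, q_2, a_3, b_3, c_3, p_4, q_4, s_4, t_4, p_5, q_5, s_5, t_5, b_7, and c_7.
p_1 = 220, q_1 = 325, p_2 = 155, q_2 = 405, a_3 = 245, b_3 = 125, c_3 = 35, p_4 = 280, q_4 = 175, s_4 = 335, t_4 = 225, p_5 = 225, q_5 = 240, s_5 = 290, t_5 = 380, b_7 = 360, c_7 = 35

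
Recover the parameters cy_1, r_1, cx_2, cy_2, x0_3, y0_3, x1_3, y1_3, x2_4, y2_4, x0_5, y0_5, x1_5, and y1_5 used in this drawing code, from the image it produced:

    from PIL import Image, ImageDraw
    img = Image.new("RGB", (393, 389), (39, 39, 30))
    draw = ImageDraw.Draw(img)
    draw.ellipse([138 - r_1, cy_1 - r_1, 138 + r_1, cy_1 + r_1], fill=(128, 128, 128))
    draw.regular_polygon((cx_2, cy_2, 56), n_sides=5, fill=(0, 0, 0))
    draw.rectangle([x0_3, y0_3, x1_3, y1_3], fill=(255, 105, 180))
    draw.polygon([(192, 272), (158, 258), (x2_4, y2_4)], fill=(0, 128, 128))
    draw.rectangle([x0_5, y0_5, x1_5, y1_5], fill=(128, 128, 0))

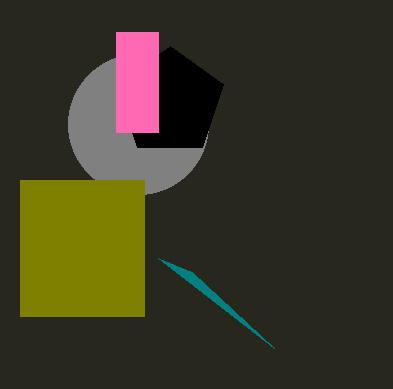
cy_1 = 124; r_1 = 70; cx_2 = 170; cy_2 = 102; x0_3 = 116; y0_3 = 32; x1_3 = 158; y1_3 = 132; x2_4 = 274; y2_4 = 348; x0_5 = 20; y0_5 = 180; x1_5 = 144; y1_5 = 316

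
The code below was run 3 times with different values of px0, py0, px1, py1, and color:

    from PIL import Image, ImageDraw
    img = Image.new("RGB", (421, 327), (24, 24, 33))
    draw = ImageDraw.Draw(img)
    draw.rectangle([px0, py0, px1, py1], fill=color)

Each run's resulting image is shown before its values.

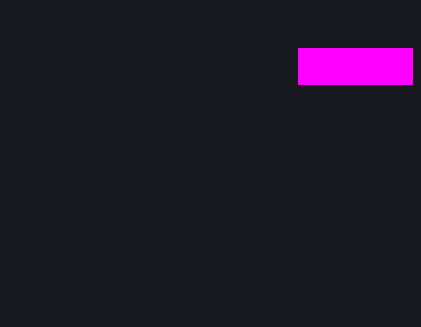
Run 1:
px0 = 298
py0 = 48
px1 = 412
py1 = 84
color = 'magenta'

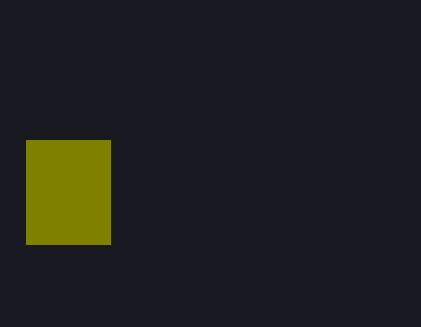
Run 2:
px0 = 26; py0 = 140; px1 = 110; py1 = 244; color = 'olive'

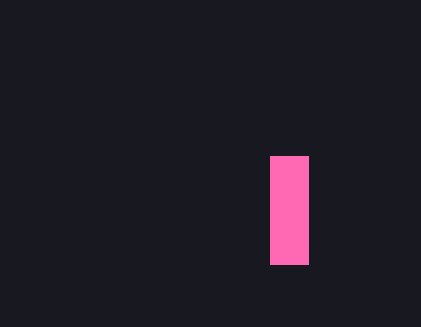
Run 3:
px0 = 270; py0 = 156; px1 = 308; py1 = 264; color = 'hotpink'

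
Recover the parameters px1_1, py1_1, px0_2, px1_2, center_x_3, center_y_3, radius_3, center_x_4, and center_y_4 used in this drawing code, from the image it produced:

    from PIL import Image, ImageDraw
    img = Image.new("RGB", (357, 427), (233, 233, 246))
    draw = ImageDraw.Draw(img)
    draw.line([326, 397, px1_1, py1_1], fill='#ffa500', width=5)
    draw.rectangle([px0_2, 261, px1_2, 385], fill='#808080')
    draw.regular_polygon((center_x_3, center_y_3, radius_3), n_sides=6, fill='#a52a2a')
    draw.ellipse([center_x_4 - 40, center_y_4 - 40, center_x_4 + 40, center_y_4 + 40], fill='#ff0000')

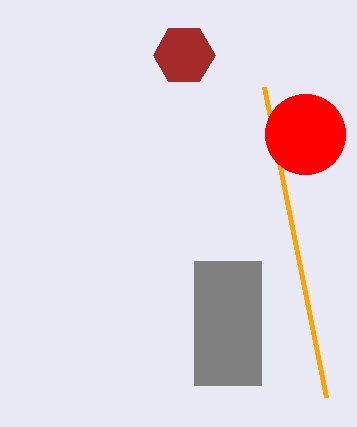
px1_1 = 264, py1_1 = 87, px0_2 = 194, px1_2 = 261, center_x_3 = 184, center_y_3 = 55, radius_3 = 31, center_x_4 = 305, center_y_4 = 134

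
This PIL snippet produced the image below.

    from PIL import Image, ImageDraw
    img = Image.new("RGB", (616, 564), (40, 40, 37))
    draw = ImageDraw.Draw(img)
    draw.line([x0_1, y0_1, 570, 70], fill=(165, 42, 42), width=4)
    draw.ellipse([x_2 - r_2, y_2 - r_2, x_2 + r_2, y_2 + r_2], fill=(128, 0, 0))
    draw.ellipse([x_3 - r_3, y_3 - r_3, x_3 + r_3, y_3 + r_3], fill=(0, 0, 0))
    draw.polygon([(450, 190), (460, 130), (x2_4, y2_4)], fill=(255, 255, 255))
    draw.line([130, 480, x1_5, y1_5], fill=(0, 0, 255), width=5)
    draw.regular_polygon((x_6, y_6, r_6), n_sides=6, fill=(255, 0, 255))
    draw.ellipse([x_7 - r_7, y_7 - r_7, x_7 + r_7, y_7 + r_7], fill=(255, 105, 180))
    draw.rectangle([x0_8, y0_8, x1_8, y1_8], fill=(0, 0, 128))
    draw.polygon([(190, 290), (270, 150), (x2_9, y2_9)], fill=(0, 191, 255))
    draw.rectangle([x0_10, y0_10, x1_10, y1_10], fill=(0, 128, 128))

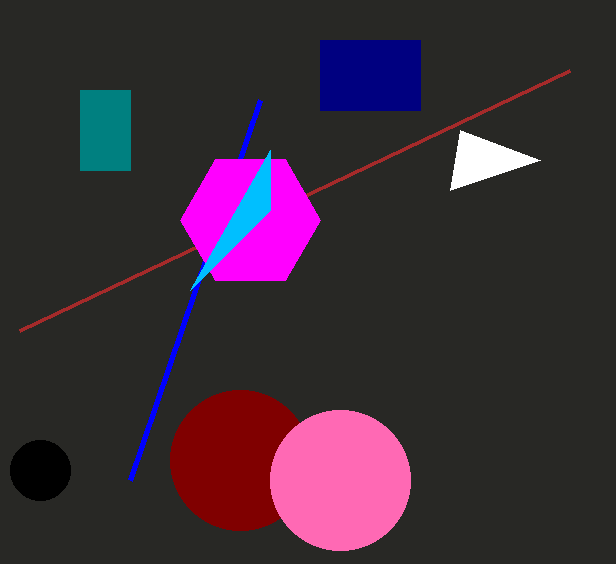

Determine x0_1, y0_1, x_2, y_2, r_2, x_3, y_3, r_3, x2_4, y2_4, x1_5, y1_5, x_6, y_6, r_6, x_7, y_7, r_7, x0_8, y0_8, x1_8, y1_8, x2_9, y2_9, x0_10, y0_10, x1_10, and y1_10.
x0_1 = 20
y0_1 = 330
x_2 = 240
y_2 = 460
r_2 = 70
x_3 = 40
y_3 = 470
r_3 = 30
x2_4 = 540
y2_4 = 160
x1_5 = 260
y1_5 = 100
x_6 = 250
y_6 = 220
r_6 = 70
x_7 = 340
y_7 = 480
r_7 = 70
x0_8 = 320
y0_8 = 40
x1_8 = 420
y1_8 = 110
x2_9 = 270
y2_9 = 210
x0_10 = 80
y0_10 = 90
x1_10 = 130
y1_10 = 170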